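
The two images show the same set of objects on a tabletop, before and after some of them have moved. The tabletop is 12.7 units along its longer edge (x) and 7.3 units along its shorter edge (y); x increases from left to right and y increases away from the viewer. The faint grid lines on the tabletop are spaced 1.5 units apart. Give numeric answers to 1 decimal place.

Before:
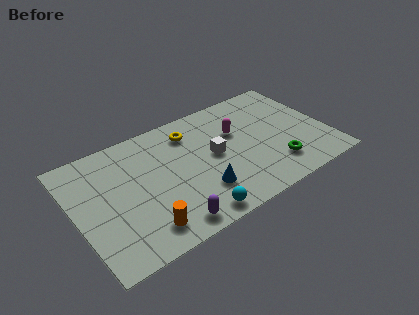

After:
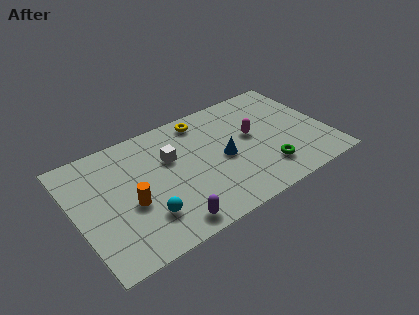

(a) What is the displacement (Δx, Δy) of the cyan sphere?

(-2.2, 1.1)

The cyan sphere started near (5.4, 0.8) and ended near (3.2, 1.9).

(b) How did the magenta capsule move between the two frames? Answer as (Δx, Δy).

(0.7, -0.6)

From the two frames, the magenta capsule sits at roughly (8.3, 4.7) before and (9.0, 4.1) after.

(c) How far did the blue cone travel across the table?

2.0

The blue cone moved from about (6.0, 2.0) to (7.4, 3.4), a distance of √(1.4² + 1.4²) ≈ 2.0.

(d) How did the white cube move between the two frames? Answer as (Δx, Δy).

(-2.1, 0.9)

From the two frames, the white cube sits at roughly (7.0, 3.8) before and (4.9, 4.7) after.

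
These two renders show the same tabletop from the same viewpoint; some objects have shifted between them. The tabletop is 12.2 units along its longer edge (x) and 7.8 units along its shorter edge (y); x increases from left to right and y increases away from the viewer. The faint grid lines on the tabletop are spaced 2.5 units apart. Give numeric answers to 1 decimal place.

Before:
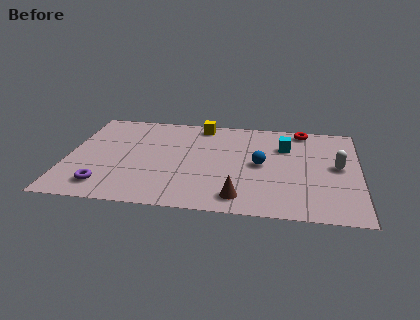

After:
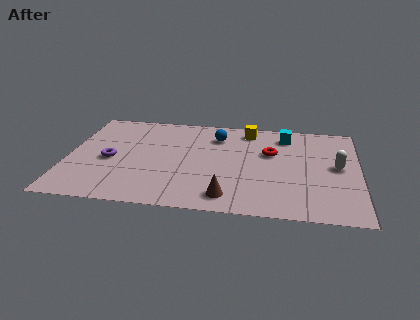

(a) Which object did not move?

the white capsule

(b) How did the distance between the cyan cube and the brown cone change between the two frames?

+1.0

Before: roughly 4.7 units apart; after: 5.7. That's 1.0 units further apart.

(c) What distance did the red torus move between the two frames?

2.5

From (9.8, 7.0) to (8.5, 4.9), the red torus covered √(1.3² + 2.1²) ≈ 2.5 units.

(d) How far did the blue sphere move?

2.8

From (8.1, 3.9) to (6.2, 6.0), the blue sphere covered √(1.9² + 2.1²) ≈ 2.8 units.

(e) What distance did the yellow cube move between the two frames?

2.0

The yellow cube moved from about (5.5, 6.9) to (7.5, 6.7), a distance of √(2.0² + 0.2²) ≈ 2.0.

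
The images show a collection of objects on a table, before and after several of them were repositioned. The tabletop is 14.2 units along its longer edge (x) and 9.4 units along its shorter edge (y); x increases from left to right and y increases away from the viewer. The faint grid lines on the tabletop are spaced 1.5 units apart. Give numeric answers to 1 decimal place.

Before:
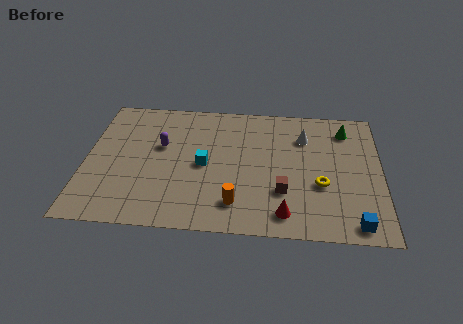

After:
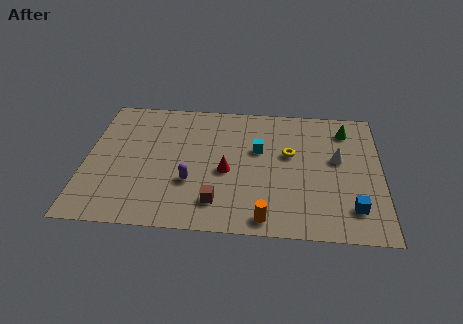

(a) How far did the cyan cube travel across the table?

2.9

From (5.7, 4.5) to (8.3, 5.8), the cyan cube covered √(2.6² + 1.3²) ≈ 2.9 units.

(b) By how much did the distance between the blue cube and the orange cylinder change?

-1.5

The distance was about 5.7 in the first image and 4.2 in the second, so they moved 1.5 units closer together.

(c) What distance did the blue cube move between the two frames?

1.0

The blue cube was near (12.9, 1.0) before and (12.8, 2.0) after, so it travelled √(0.1² + 1.0²) ≈ 1.0 units.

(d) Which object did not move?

the green cone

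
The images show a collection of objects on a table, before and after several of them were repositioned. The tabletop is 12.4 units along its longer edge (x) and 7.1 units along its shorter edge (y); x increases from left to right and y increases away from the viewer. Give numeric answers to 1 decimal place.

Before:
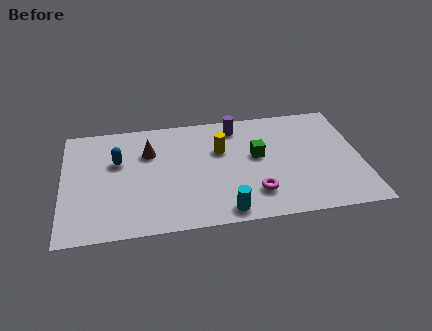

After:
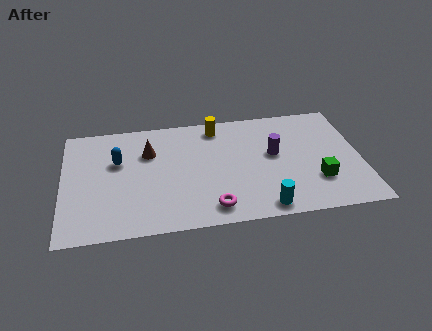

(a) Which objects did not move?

the brown cone and the blue capsule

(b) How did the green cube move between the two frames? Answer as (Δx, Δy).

(2.4, -1.9)

From the two frames, the green cube sits at roughly (8.1, 4.0) before and (10.5, 2.1) after.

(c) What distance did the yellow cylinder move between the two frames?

1.5

From (6.6, 4.6) to (6.5, 6.1), the yellow cylinder covered √(0.1² + 1.5²) ≈ 1.5 units.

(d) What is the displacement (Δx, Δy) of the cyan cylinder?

(1.6, 0.0)

The cyan cylinder was at about (6.6, 0.8) and moved to about (8.2, 0.8).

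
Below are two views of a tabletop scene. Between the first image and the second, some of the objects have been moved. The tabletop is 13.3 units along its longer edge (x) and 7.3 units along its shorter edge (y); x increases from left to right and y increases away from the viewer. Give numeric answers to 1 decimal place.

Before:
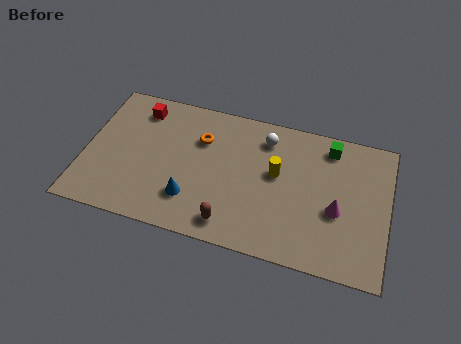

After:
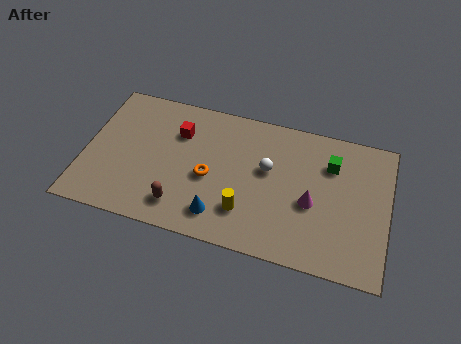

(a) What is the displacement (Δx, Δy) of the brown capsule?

(-2.2, 0.3)

The brown capsule started near (6.6, 1.1) and ended near (4.4, 1.4).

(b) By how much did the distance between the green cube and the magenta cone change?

-0.9

The distance was about 3.2 in the first image and 2.3 in the second, so they moved 0.9 units closer together.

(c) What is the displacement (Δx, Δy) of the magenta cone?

(-1.1, 0.1)

The magenta cone was at about (11.1, 3.0) and moved to about (10.0, 3.1).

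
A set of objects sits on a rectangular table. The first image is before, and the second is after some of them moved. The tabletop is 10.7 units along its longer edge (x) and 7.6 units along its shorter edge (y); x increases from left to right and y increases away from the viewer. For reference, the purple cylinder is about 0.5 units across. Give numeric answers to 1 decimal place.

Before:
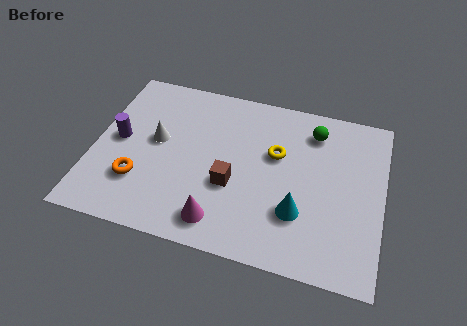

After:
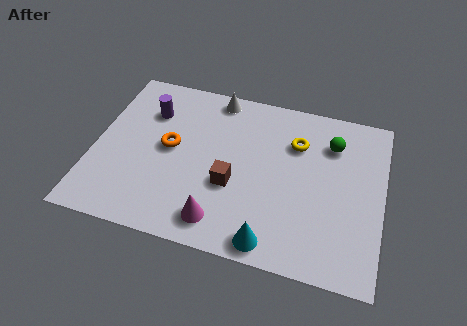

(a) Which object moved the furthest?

the white cone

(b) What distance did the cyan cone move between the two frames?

1.7

The cyan cone moved from about (7.7, 2.3) to (6.8, 0.8), a distance of √(0.9² + 1.5²) ≈ 1.7.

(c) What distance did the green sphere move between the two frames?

0.8

The green sphere moved from about (8.0, 6.1) to (8.7, 5.7), a distance of √(0.7² + 0.4²) ≈ 0.8.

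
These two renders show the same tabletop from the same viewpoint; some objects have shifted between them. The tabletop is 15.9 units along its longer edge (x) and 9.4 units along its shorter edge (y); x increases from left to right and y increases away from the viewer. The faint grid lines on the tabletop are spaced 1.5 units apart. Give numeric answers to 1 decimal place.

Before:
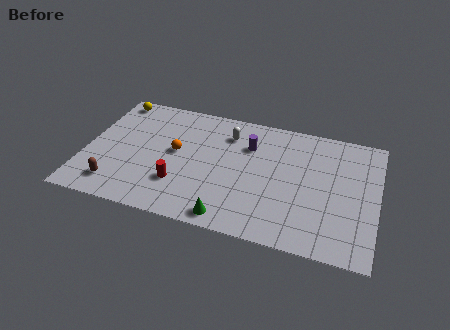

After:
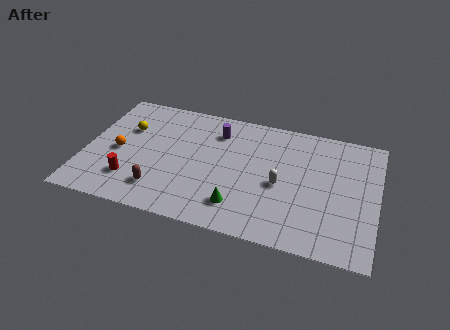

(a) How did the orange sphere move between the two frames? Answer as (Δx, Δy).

(-3.1, -0.8)

The orange sphere started near (4.9, 5.1) and ended near (1.8, 4.3).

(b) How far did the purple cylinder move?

1.9

The purple cylinder was near (8.8, 6.7) before and (7.0, 7.3) after, so it travelled √(1.8² + 0.6²) ≈ 1.9 units.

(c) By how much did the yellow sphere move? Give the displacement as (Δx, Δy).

(1.0, -2.2)

The yellow sphere was at about (1.1, 8.4) and moved to about (2.1, 6.2).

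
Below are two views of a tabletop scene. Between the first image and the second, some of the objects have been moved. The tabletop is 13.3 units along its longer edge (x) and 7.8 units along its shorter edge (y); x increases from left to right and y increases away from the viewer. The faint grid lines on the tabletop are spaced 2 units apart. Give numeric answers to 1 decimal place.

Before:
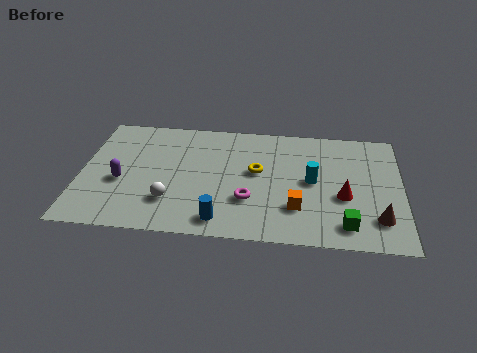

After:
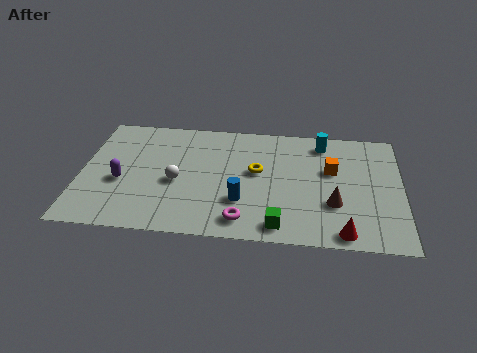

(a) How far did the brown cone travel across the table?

2.0

The brown cone moved from about (12.3, 1.8) to (10.5, 2.6), a distance of √(1.8² + 0.8²) ≈ 2.0.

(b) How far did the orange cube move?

3.0

From (9.0, 2.2) to (10.4, 4.8), the orange cube covered √(1.4² + 2.6²) ≈ 3.0 units.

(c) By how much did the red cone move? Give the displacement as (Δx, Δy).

(0.0, -2.3)

The red cone started near (10.9, 3.1) and ended near (10.9, 0.8).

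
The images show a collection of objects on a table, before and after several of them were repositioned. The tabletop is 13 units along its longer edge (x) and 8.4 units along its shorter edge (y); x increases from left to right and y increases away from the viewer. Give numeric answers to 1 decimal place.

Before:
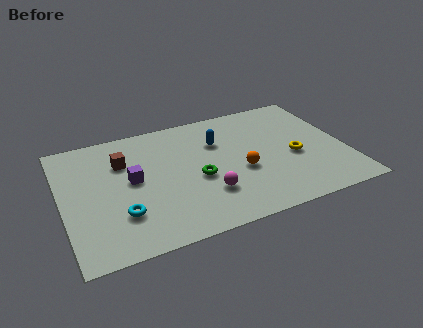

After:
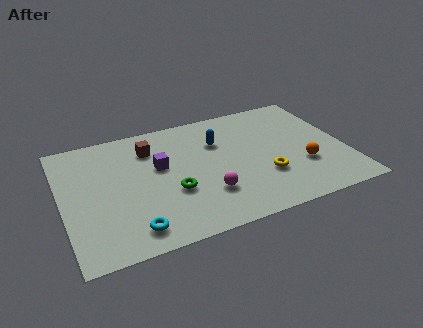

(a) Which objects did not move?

the magenta sphere and the blue capsule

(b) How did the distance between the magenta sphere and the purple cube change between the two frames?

-0.6

Before: roughly 3.8 units apart; after: 3.2. That's 0.6 units closer together.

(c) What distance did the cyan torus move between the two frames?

1.2

From (2.5, 2.4) to (2.9, 1.3), the cyan torus covered √(0.4² + 1.1²) ≈ 1.2 units.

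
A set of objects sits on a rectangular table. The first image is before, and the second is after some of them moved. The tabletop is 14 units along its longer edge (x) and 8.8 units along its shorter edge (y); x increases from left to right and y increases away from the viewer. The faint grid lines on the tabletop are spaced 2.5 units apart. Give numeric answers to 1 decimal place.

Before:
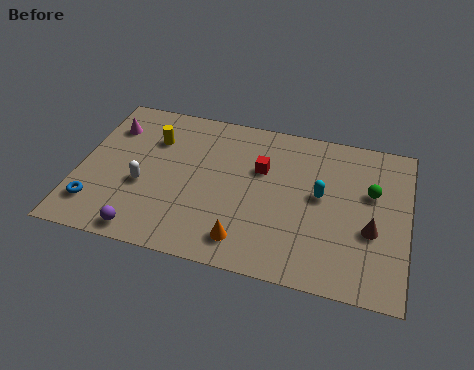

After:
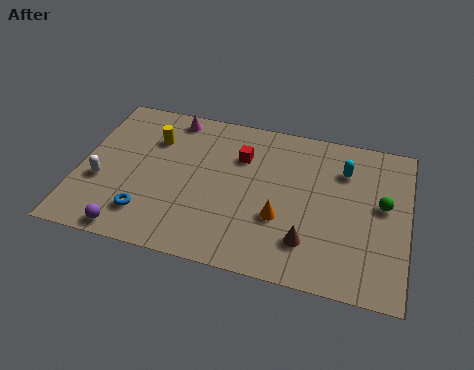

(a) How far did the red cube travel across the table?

1.0

The red cube moved from about (7.7, 5.7) to (6.8, 6.2), a distance of √(0.9² + 0.5²) ≈ 1.0.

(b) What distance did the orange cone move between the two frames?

2.1

The orange cone moved from about (7.3, 1.5) to (8.7, 3.1), a distance of √(1.4² + 1.6²) ≈ 2.1.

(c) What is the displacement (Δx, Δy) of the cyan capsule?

(0.9, 1.7)

From the two frames, the cyan capsule sits at roughly (10.3, 4.8) before and (11.2, 6.5) after.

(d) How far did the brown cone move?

2.9

From (12.5, 3.4) to (9.9, 2.1), the brown cone covered √(2.6² + 1.3²) ≈ 2.9 units.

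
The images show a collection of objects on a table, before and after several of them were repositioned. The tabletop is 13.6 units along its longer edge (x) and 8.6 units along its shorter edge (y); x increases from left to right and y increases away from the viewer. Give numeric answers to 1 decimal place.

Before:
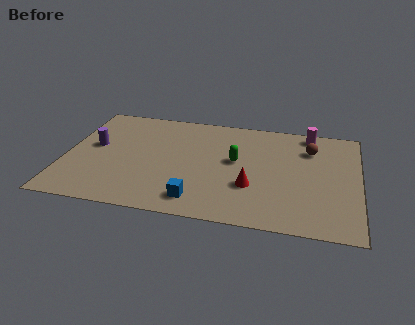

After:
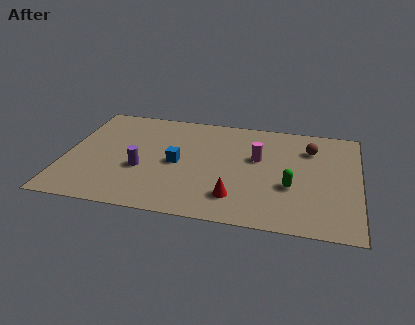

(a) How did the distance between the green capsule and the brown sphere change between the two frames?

-0.5

They were about 3.8 units apart before and 3.3 after — 0.5 units closer together.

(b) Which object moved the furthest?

the magenta cylinder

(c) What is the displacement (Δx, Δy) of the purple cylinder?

(2.3, -1.5)

From the two frames, the purple cylinder sits at roughly (1.3, 4.8) before and (3.6, 3.3) after.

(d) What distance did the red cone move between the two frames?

1.2

From (8.7, 2.9) to (8.0, 1.9), the red cone covered √(0.7² + 1.0²) ≈ 1.2 units.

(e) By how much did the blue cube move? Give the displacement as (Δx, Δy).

(-1.1, 2.7)

The blue cube started near (6.3, 1.4) and ended near (5.2, 4.1).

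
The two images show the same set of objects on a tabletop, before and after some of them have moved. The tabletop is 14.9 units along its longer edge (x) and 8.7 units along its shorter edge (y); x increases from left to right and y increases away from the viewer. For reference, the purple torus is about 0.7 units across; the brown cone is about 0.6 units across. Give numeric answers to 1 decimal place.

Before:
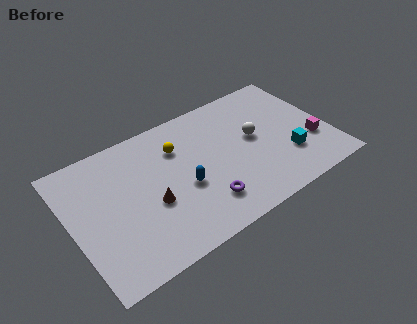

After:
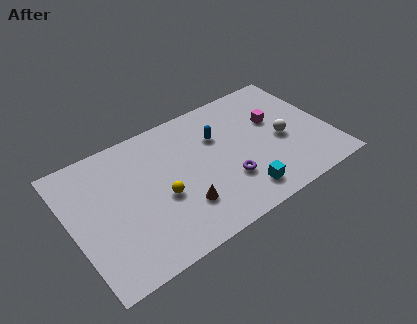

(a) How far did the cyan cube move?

3.2

The cyan cube was near (12.3, 2.6) before and (9.3, 1.5) after, so it travelled √(3.0² + 1.1²) ≈ 3.2 units.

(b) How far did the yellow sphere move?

3.0

The yellow sphere moved from about (6.4, 6.3) to (5.0, 3.6), a distance of √(1.4² + 2.7²) ≈ 3.0.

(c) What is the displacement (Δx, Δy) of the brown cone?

(1.6, -1.1)

The brown cone started near (4.4, 3.5) and ended near (6.0, 2.4).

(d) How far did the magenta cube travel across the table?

3.1

The magenta cube moved from about (13.8, 2.9) to (12.0, 5.4), a distance of √(1.8² + 2.5²) ≈ 3.1.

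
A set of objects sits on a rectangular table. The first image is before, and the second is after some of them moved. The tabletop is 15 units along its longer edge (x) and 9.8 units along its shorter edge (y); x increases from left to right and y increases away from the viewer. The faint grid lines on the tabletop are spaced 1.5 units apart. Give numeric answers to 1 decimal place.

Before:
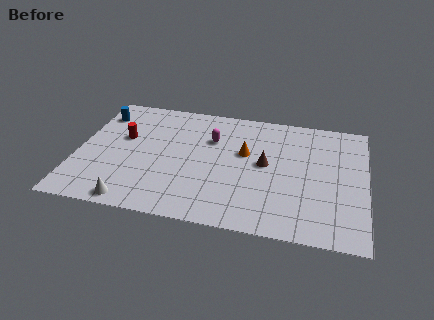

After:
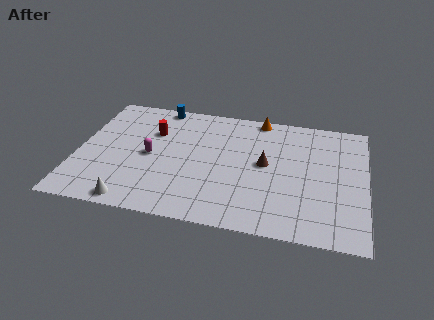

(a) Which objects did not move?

the white cone and the brown cone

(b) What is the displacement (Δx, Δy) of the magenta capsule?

(-3.1, -2.0)

The magenta capsule was at about (6.9, 6.7) and moved to about (3.8, 4.7).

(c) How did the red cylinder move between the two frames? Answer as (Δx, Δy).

(1.5, 0.8)

The red cylinder started near (2.3, 5.9) and ended near (3.8, 6.7).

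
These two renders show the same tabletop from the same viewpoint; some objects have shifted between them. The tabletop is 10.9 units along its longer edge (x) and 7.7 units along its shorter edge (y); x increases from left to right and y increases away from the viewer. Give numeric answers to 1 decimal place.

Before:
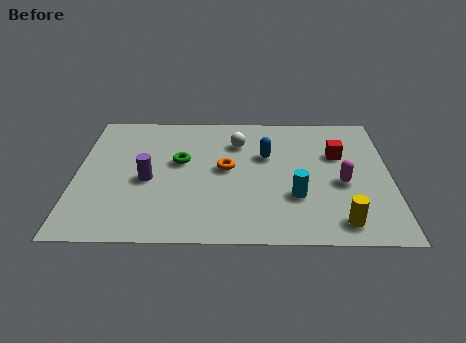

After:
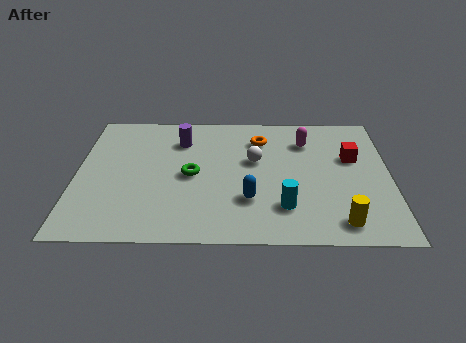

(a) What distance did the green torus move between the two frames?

0.9

From (3.6, 4.5) to (4.0, 3.7), the green torus covered √(0.4² + 0.8²) ≈ 0.9 units.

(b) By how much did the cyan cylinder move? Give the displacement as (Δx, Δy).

(-0.4, -0.6)

From the two frames, the cyan cylinder sits at roughly (7.6, 2.5) before and (7.2, 1.9) after.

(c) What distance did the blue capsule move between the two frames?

2.7

The blue capsule moved from about (6.6, 4.9) to (6.0, 2.3), a distance of √(0.6² + 2.6²) ≈ 2.7.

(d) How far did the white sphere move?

1.3

The white sphere moved from about (5.6, 5.7) to (6.2, 4.6), a distance of √(0.6² + 1.1²) ≈ 1.3.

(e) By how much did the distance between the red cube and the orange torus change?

-0.6

They were about 4.0 units apart before and 3.4 after — 0.6 units closer together.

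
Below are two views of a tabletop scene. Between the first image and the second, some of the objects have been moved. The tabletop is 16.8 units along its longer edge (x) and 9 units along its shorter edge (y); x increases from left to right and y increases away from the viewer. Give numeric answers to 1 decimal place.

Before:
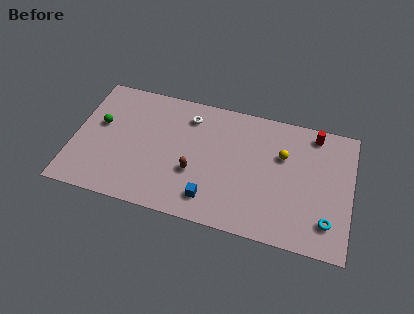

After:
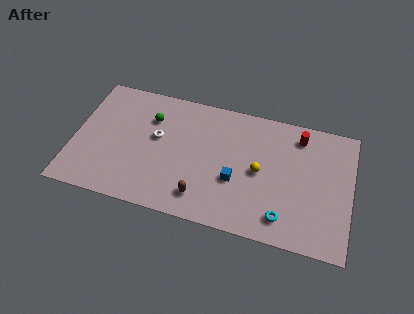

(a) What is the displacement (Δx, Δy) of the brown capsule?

(0.6, -1.6)

From the two frames, the brown capsule sits at roughly (7.4, 3.3) before and (8.0, 1.7) after.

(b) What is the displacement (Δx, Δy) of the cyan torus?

(-2.6, -0.4)

From the two frames, the cyan torus sits at roughly (15.5, 2.0) before and (12.9, 1.6) after.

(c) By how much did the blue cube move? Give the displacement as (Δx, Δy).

(1.4, 1.7)

From the two frames, the blue cube sits at roughly (8.5, 1.7) before and (9.9, 3.4) after.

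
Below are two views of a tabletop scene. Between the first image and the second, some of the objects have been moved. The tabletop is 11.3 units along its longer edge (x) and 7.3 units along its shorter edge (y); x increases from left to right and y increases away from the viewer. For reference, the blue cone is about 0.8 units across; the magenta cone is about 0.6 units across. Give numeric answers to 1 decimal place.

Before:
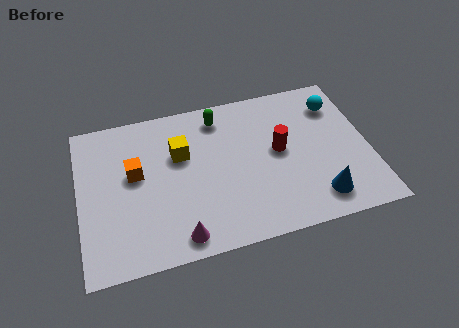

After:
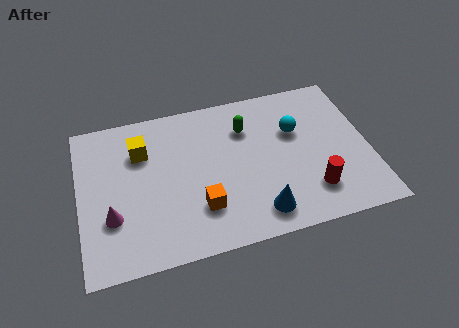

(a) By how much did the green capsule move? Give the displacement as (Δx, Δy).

(1.0, -0.8)

From the two frames, the green capsule sits at roughly (5.6, 6.1) before and (6.6, 5.3) after.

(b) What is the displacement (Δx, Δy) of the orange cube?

(2.4, -2.2)

The orange cube started near (2.2, 4.2) and ended near (4.6, 2.0).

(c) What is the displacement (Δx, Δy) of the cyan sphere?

(-1.7, -0.9)

From the two frames, the cyan sphere sits at roughly (10.2, 5.6) before and (8.5, 4.7) after.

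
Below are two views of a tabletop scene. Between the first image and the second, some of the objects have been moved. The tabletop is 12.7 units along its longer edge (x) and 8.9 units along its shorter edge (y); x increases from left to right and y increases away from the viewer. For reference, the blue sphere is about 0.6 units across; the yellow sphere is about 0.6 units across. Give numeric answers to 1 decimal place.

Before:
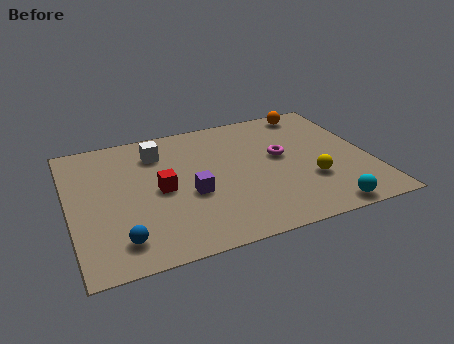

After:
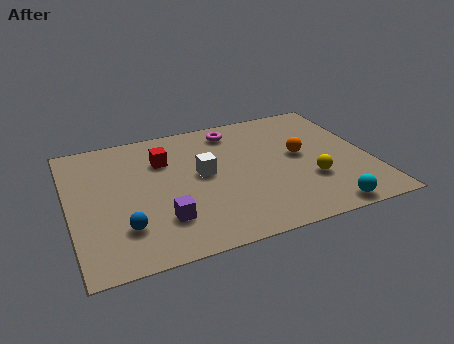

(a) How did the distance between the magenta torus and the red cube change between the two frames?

-1.9

The distance was about 5.2 in the first image and 3.3 in the second, so they moved 1.9 units closer together.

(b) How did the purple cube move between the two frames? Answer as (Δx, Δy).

(-1.3, -1.3)

The purple cube was at about (5.0, 3.6) and moved to about (3.7, 2.3).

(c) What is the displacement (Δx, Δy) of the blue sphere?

(0.2, 0.7)

The blue sphere was at about (1.9, 1.6) and moved to about (2.1, 2.3).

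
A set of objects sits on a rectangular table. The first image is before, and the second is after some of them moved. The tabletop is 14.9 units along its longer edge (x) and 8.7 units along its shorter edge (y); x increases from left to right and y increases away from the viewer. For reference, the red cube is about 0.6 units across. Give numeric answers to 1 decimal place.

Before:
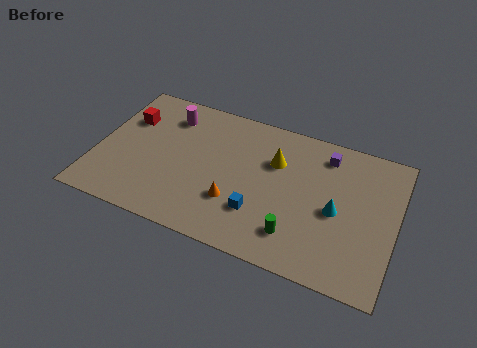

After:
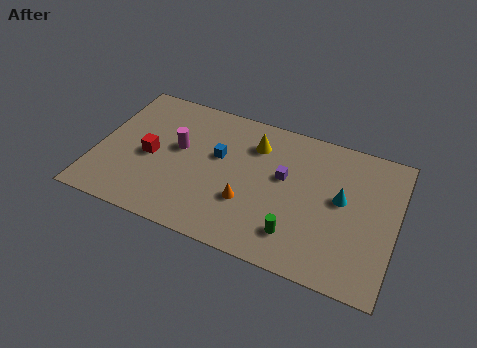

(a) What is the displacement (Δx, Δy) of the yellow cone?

(-1.1, 0.7)

From the two frames, the yellow cone sits at roughly (8.8, 5.9) before and (7.7, 6.6) after.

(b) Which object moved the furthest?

the blue cube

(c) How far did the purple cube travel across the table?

2.8

The purple cube moved from about (11.2, 7.2) to (9.3, 5.1), a distance of √(1.9² + 2.1²) ≈ 2.8.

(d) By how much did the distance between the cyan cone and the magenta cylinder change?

-1.0

The distance was about 9.2 in the first image and 8.2 in the second, so they moved 1.0 units closer together.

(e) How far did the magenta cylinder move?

2.0

The magenta cylinder moved from about (3.3, 6.9) to (4.0, 5.0), a distance of √(0.7² + 1.9²) ≈ 2.0.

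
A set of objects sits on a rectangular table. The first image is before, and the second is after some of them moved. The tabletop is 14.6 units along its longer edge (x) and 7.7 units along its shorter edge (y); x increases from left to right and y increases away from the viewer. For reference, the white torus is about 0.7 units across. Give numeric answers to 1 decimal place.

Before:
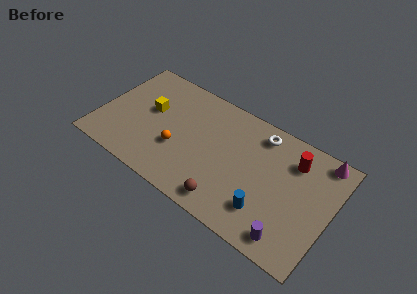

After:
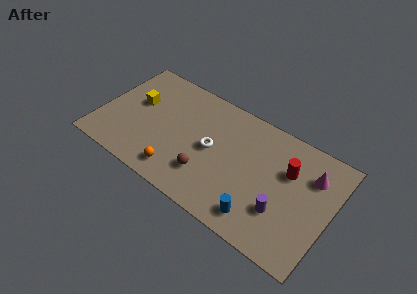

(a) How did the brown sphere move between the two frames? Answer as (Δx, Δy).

(-1.5, 1.0)

The brown sphere started near (8.6, 1.1) and ended near (7.1, 2.1).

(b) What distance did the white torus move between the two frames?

3.7

From (9.8, 6.5) to (7.1, 3.9), the white torus covered √(2.7² + 2.6²) ≈ 3.7 units.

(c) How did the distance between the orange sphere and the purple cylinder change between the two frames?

-1.1

Before: roughly 7.6 units apart; after: 6.5. That's 1.1 units closer together.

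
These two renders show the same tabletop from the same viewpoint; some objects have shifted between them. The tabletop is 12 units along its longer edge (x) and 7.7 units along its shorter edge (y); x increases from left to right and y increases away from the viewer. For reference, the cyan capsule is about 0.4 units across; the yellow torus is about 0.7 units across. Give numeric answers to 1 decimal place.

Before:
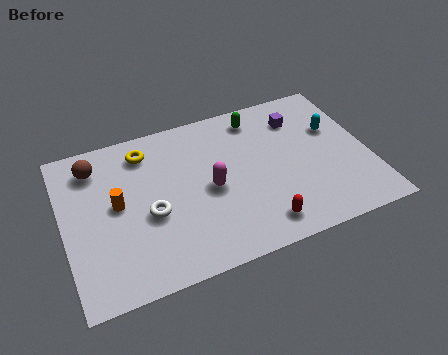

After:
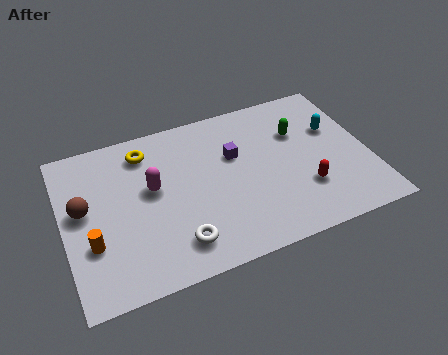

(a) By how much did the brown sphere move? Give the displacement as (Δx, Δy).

(-0.6, -1.9)

The brown sphere started near (1.4, 6.2) and ended near (0.8, 4.3).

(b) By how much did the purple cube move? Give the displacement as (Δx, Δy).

(-2.7, -1.0)

The purple cube started near (9.5, 5.9) and ended near (6.8, 4.9).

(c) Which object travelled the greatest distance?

the purple cube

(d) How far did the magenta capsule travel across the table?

2.3

The magenta capsule moved from about (5.7, 3.6) to (3.5, 4.4), a distance of √(2.2² + 0.8²) ≈ 2.3.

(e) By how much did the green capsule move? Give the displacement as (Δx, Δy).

(1.5, -1.3)

From the two frames, the green capsule sits at roughly (7.9, 6.5) before and (9.4, 5.2) after.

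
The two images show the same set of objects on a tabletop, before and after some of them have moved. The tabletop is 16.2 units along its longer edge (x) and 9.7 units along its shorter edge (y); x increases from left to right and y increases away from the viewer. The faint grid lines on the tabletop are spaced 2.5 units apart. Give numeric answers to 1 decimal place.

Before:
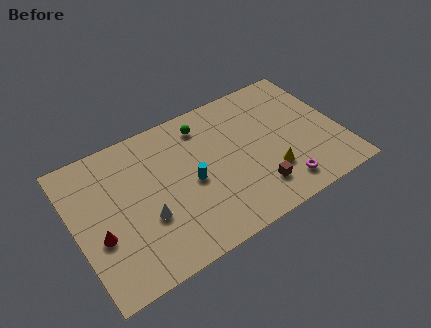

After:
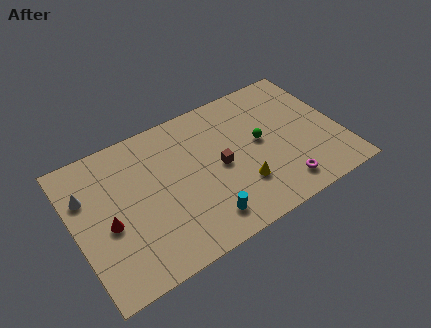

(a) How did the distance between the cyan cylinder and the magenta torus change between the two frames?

-1.1

Before: roughly 5.9 units apart; after: 4.8. That's 1.1 units closer together.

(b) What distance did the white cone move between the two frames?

4.5

From (4.1, 3.5) to (0.9, 6.7), the white cone covered √(3.2² + 3.2²) ≈ 4.5 units.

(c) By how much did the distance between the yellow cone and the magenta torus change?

+1.3

The distance was about 1.3 in the first image and 2.6 in the second, so they moved 1.3 units further apart.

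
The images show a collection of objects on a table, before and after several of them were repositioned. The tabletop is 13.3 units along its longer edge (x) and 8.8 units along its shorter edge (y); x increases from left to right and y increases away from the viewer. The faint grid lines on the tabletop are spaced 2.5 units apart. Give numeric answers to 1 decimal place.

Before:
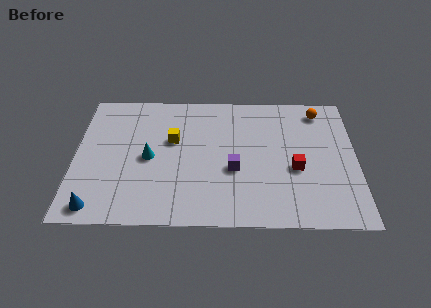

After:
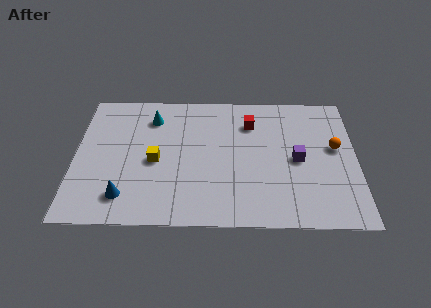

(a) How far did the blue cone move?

1.5

The blue cone was near (1.1, 1.0) before and (2.4, 1.7) after, so it travelled √(1.3² + 0.7²) ≈ 1.5 units.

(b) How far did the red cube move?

3.7

The red cube moved from about (10.4, 3.6) to (8.3, 6.6), a distance of √(2.1² + 3.0²) ≈ 3.7.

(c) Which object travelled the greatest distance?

the red cube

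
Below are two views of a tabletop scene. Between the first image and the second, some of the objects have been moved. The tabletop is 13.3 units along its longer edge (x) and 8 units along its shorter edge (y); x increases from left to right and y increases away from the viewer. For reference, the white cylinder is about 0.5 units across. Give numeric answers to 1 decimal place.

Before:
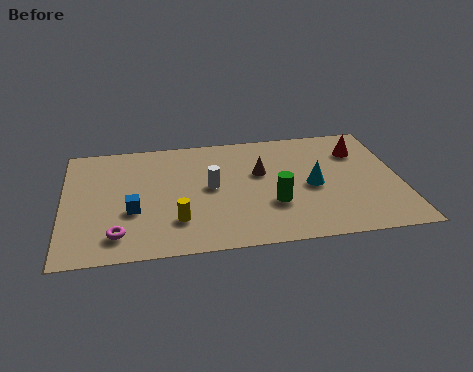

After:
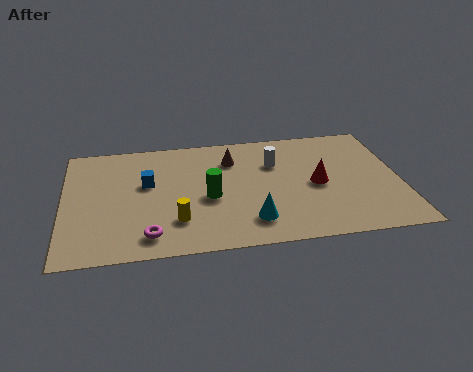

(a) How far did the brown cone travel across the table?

1.6

From (7.8, 4.9) to (6.7, 6.0), the brown cone covered √(1.1² + 1.1²) ≈ 1.6 units.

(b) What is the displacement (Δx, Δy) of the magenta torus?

(1.2, -0.2)

From the two frames, the magenta torus sits at roughly (2.1, 1.5) before and (3.3, 1.3) after.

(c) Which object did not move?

the yellow cylinder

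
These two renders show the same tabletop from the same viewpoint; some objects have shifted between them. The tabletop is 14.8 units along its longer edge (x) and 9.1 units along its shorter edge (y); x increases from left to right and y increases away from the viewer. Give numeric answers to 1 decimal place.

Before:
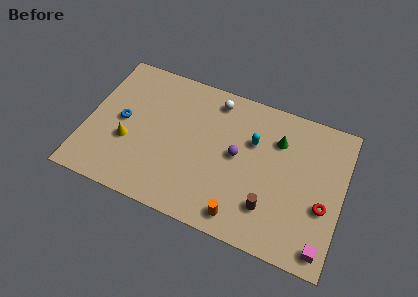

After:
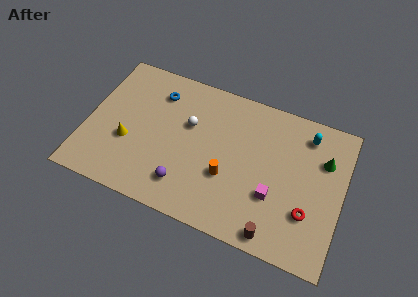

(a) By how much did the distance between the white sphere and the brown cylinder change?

+0.7

The distance was about 6.6 in the first image and 7.3 in the second, so they moved 0.7 units further apart.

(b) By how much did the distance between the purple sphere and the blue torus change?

-1.1

Before: roughly 6.7 units apart; after: 5.6. That's 1.1 units closer together.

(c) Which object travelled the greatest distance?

the purple sphere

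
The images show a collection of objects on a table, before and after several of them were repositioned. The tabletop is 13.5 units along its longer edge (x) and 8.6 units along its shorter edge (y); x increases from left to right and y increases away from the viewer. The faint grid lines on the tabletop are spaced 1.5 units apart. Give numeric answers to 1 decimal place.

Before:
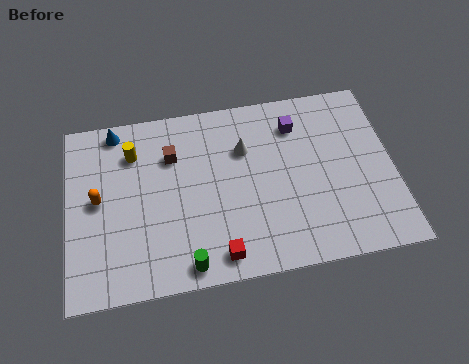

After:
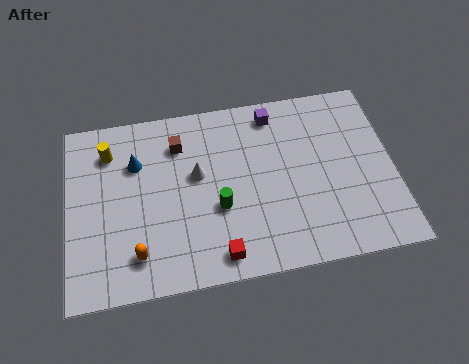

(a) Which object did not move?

the red cube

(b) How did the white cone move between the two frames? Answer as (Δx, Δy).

(-2.0, -0.9)

The white cone started near (7.4, 5.9) and ended near (5.4, 5.0).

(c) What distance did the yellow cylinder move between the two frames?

1.0

The yellow cylinder moved from about (2.8, 6.5) to (1.8, 6.7), a distance of √(1.0² + 0.2²) ≈ 1.0.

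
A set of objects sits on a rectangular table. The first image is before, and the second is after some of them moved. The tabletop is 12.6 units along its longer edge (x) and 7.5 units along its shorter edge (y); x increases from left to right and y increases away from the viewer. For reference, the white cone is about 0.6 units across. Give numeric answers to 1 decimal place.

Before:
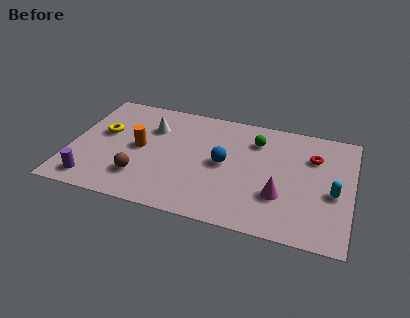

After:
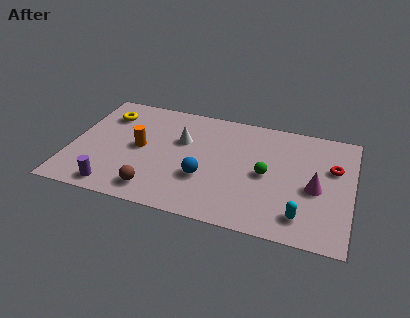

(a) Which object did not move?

the orange cylinder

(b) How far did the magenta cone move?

1.7

The magenta cone was near (9.5, 2.4) before and (11.0, 3.3) after, so it travelled √(1.5² + 0.9²) ≈ 1.7 units.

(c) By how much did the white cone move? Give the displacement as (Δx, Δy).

(1.4, -0.5)

From the two frames, the white cone sits at roughly (3.5, 5.3) before and (4.9, 4.8) after.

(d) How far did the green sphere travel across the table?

2.2

From (8.2, 5.7) to (8.8, 3.6), the green sphere covered √(0.6² + 2.1²) ≈ 2.2 units.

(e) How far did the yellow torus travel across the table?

1.3

The yellow torus moved from about (1.4, 4.4) to (1.4, 5.7), a distance of √(0.0² + 1.3²) ≈ 1.3.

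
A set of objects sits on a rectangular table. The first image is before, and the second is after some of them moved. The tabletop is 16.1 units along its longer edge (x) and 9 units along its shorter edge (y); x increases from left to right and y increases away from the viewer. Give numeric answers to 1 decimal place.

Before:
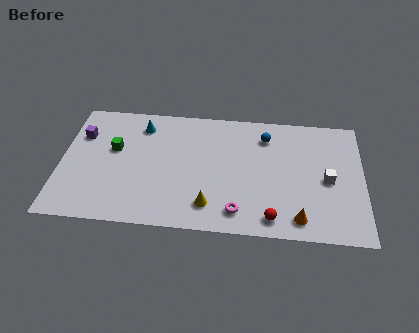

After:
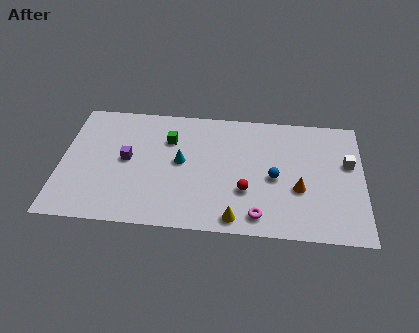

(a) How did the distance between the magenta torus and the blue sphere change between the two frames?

-2.9

They were about 5.8 units apart before and 2.9 after — 2.9 units closer together.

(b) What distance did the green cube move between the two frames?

3.1

From (2.8, 5.4) to (5.7, 6.4), the green cube covered √(2.9² + 1.0²) ≈ 3.1 units.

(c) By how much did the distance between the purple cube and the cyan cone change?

-0.5

They were about 3.4 units apart before and 2.9 after — 0.5 units closer together.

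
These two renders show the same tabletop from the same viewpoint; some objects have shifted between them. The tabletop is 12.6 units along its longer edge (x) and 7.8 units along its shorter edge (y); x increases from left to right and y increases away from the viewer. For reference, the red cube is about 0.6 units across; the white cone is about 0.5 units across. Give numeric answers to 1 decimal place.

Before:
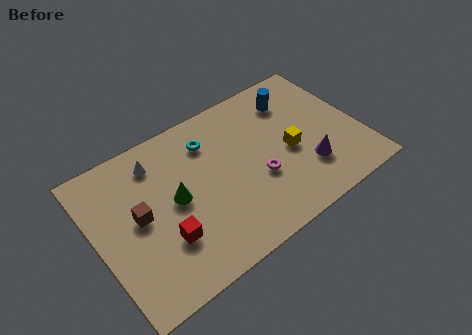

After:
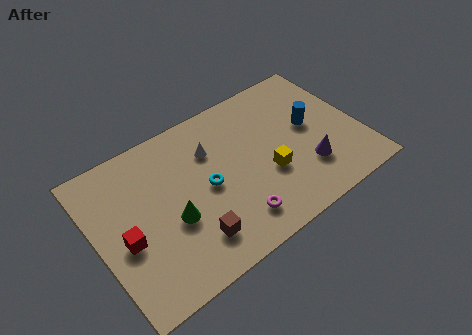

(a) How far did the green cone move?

0.9

From (3.7, 4.0) to (3.4, 3.1), the green cone covered √(0.3² + 0.9²) ≈ 0.9 units.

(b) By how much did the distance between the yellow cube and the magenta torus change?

+0.6

The distance was about 1.8 in the first image and 2.4 in the second, so they moved 0.6 units further apart.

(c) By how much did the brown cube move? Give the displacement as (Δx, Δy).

(2.1, -2.4)

The brown cube started near (2.0, 4.1) and ended near (4.1, 1.7).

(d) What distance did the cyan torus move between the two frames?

2.3

The cyan torus was near (5.7, 6.0) before and (5.2, 3.8) after, so it travelled √(0.5² + 2.2²) ≈ 2.3 units.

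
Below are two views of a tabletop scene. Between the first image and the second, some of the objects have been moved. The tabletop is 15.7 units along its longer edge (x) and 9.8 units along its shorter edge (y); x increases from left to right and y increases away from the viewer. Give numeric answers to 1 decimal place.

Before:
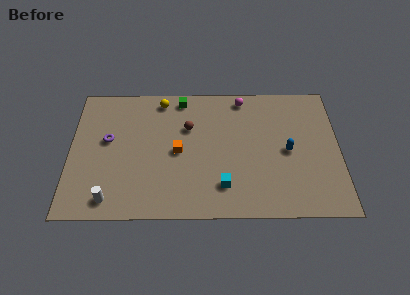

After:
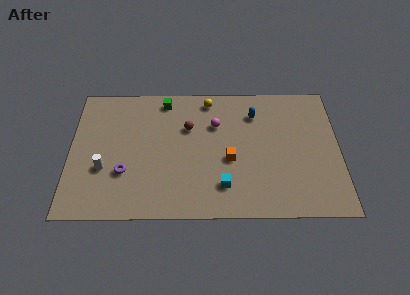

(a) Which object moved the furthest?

the blue capsule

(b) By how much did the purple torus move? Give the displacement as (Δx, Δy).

(1.0, -2.4)

The purple torus was at about (2.2, 5.6) and moved to about (3.2, 3.2).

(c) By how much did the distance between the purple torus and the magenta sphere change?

-2.1

They were about 8.5 units apart before and 6.4 after — 2.1 units closer together.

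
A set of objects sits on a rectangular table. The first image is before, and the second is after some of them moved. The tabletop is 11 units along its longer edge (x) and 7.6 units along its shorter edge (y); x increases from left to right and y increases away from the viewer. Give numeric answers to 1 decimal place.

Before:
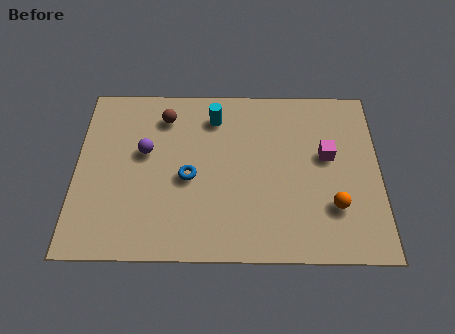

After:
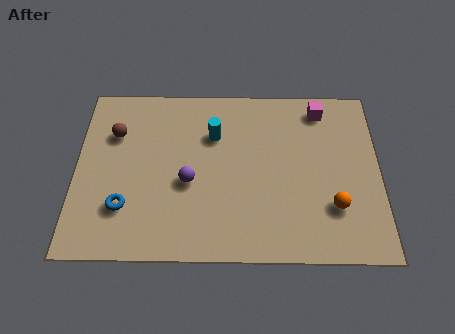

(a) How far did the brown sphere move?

2.0

The brown sphere moved from about (3.2, 6.1) to (1.4, 5.3), a distance of √(1.8² + 0.8²) ≈ 2.0.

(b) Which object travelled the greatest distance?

the blue torus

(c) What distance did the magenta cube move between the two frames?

2.1

The magenta cube was near (9.1, 4.4) before and (8.9, 6.5) after, so it travelled √(0.2² + 2.1²) ≈ 2.1 units.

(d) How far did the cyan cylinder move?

0.8

The cyan cylinder was near (5.0, 6.1) before and (5.0, 5.3) after, so it travelled √(0.0² + 0.8²) ≈ 0.8 units.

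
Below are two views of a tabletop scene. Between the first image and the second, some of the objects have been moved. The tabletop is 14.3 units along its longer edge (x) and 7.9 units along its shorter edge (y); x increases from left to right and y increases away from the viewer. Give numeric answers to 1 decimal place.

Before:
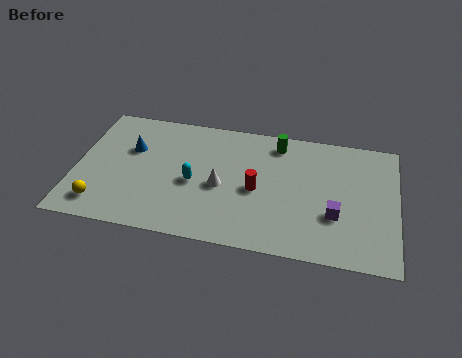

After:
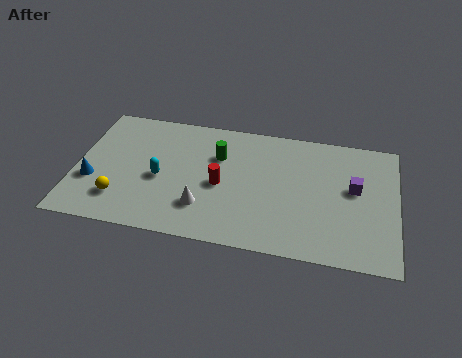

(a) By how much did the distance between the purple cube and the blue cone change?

+2.2

The distance was about 9.5 in the first image and 11.7 in the second, so they moved 2.2 units further apart.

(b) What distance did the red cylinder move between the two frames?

1.6

From (8.1, 3.6) to (6.5, 3.6), the red cylinder covered √(1.6² + 0.0²) ≈ 1.6 units.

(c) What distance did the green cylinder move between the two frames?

2.9

The green cylinder moved from about (8.9, 6.7) to (6.3, 5.4), a distance of √(2.6² + 1.3²) ≈ 2.9.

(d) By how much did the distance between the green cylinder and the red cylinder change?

-1.4

They were about 3.2 units apart before and 1.8 after — 1.4 units closer together.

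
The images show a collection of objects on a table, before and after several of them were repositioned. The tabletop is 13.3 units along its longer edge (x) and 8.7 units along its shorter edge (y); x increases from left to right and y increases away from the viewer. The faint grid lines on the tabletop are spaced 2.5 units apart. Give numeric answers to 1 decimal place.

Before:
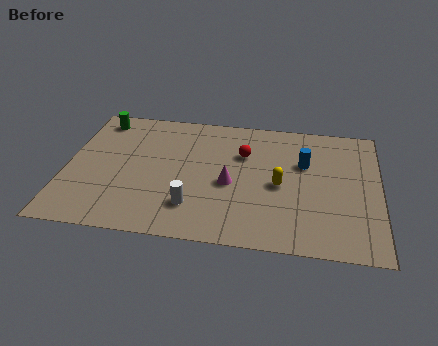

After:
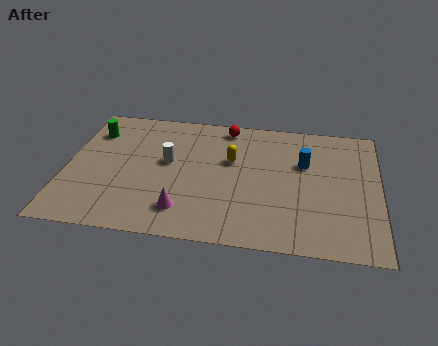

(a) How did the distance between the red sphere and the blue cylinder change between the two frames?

+1.4

Before: roughly 2.6 units apart; after: 4.0. That's 1.4 units further apart.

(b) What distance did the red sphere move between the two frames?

2.0

The red sphere moved from about (7.5, 5.9) to (6.7, 7.7), a distance of √(0.8² + 1.8²) ≈ 2.0.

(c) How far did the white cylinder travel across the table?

3.0

The white cylinder moved from about (5.5, 2.1) to (4.3, 4.9), a distance of √(1.2² + 2.8²) ≈ 3.0.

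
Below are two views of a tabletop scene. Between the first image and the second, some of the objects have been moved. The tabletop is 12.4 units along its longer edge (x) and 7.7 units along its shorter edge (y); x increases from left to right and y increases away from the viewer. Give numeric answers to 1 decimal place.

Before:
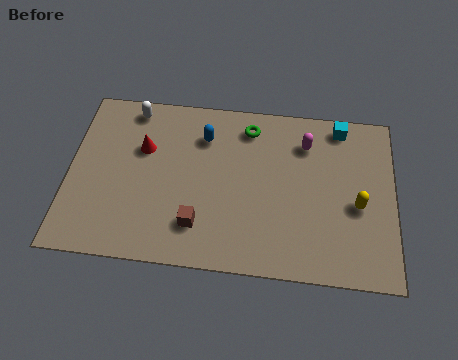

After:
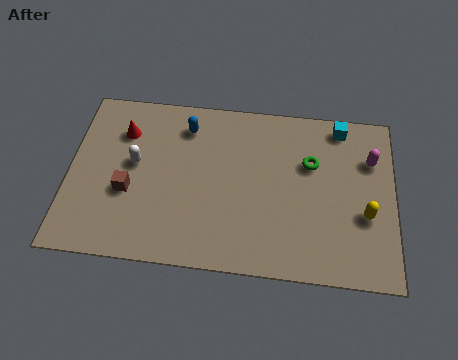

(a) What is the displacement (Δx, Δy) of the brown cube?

(-2.7, 1.2)

The brown cube started near (5.0, 1.8) and ended near (2.3, 3.0).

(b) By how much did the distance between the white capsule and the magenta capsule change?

+2.3

Before: roughly 6.8 units apart; after: 9.1. That's 2.3 units further apart.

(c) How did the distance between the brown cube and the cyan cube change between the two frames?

+1.6

They were about 7.3 units apart before and 8.9 after — 1.6 units further apart.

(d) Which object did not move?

the cyan cube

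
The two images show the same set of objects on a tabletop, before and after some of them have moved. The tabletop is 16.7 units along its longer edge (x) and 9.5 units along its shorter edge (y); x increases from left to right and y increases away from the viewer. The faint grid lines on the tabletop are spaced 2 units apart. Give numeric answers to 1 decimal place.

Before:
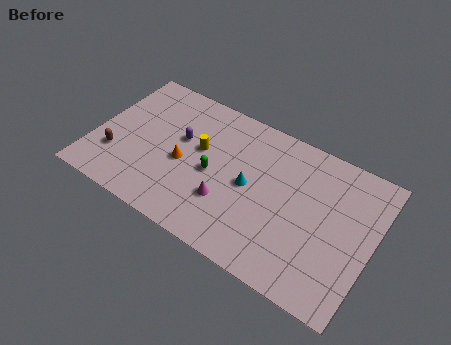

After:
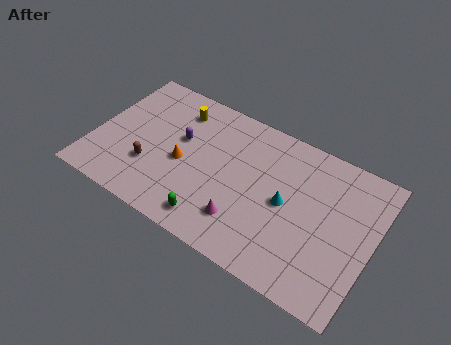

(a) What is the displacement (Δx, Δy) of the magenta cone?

(1.1, -0.7)

The magenta cone started near (8.3, 3.0) and ended near (9.4, 2.3).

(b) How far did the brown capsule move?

2.1

The brown capsule moved from about (1.5, 2.8) to (3.6, 3.0), a distance of √(2.1² + 0.2²) ≈ 2.1.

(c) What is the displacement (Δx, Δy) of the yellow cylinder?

(-1.7, 2.0)

The yellow cylinder started near (6.2, 5.6) and ended near (4.5, 7.6).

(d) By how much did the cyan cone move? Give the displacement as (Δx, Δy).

(2.2, 0.0)

From the two frames, the cyan cone sits at roughly (9.4, 4.7) before and (11.6, 4.7) after.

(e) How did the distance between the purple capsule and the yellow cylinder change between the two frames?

+0.8

They were about 1.2 units apart before and 2.0 after — 0.8 units further apart.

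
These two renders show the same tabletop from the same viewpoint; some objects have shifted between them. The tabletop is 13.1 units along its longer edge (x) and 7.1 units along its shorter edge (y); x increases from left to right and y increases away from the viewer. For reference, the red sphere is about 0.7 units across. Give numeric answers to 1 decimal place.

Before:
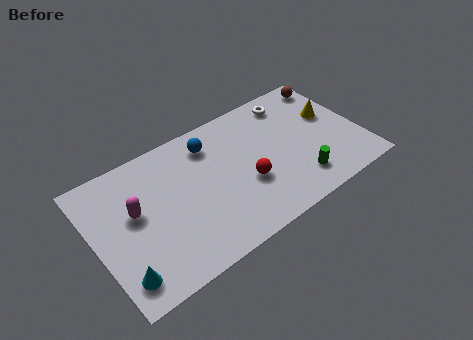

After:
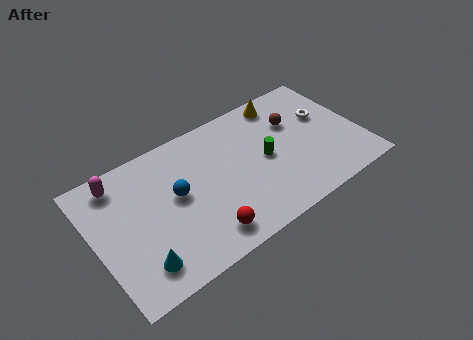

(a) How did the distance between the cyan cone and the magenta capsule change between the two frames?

+1.6

Before: roughly 3.0 units apart; after: 4.6. That's 1.6 units further apart.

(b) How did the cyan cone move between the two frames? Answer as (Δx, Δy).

(0.9, 0.1)

The cyan cone started near (0.9, 1.3) and ended near (1.8, 1.4).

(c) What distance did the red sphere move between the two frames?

2.8

From (7.3, 2.7) to (4.9, 1.2), the red sphere covered √(2.4² + 1.5²) ≈ 2.8 units.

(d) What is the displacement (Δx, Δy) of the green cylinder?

(-1.3, 2.0)

The green cylinder was at about (9.7, 1.5) and moved to about (8.4, 3.5).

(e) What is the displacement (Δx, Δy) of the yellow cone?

(-2.1, 1.9)

The yellow cone started near (11.9, 4.3) and ended near (9.8, 6.2).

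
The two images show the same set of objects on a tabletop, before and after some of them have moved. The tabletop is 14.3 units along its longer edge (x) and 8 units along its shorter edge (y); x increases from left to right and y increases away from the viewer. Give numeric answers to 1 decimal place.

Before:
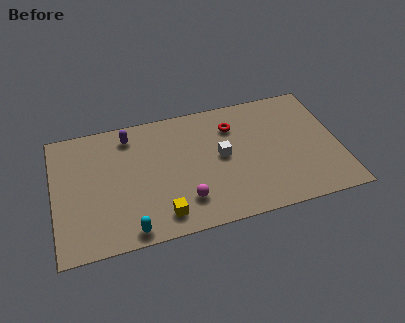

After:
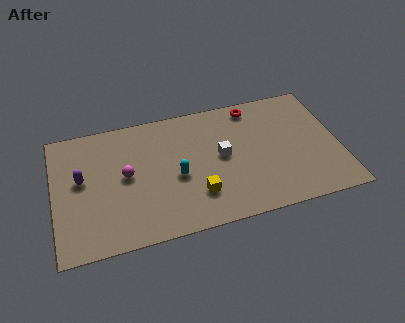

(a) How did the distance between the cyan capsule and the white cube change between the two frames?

-3.5

Before: roughly 5.9 units apart; after: 2.4. That's 3.5 units closer together.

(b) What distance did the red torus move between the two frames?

1.5

The red torus was near (9.1, 6.0) before and (10.2, 7.0) after, so it travelled √(1.1² + 1.0²) ≈ 1.5 units.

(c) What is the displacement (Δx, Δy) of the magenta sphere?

(-2.8, 2.3)

From the two frames, the magenta sphere sits at roughly (6.4, 1.9) before and (3.6, 4.2) after.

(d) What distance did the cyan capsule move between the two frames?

3.7

From (3.6, 0.8) to (6.1, 3.5), the cyan capsule covered √(2.5² + 2.7²) ≈ 3.7 units.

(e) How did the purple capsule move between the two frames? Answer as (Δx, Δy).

(-2.5, -2.2)

From the two frames, the purple capsule sits at roughly (3.9, 6.7) before and (1.4, 4.5) after.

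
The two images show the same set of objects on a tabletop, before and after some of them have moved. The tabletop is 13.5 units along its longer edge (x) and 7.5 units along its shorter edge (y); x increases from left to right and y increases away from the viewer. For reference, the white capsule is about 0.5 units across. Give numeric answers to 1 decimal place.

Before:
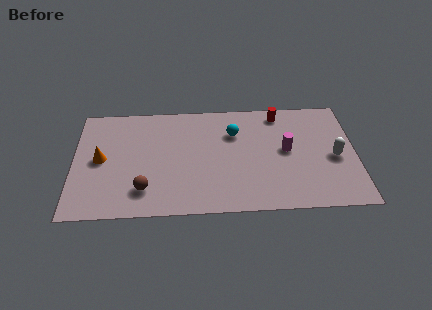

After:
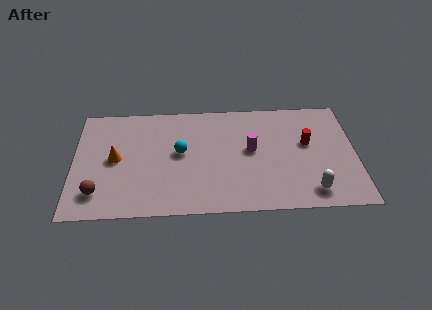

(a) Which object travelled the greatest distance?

the cyan sphere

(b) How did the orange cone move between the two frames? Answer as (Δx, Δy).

(0.7, 0.0)

The orange cone started near (1.3, 3.8) and ended near (2.0, 3.8).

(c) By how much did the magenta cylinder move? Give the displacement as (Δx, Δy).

(-1.7, 0.1)

The magenta cylinder started near (10.2, 4.0) and ended near (8.5, 4.1).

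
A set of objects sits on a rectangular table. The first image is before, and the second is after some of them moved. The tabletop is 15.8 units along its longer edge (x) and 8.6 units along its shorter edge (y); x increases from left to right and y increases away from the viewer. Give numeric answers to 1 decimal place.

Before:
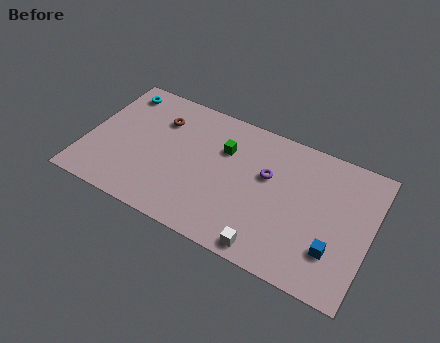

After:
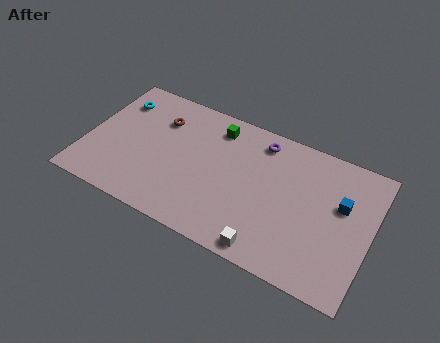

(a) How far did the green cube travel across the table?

1.3

The green cube moved from about (7.5, 5.9) to (6.9, 7.1), a distance of √(0.6² + 1.2²) ≈ 1.3.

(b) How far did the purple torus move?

2.1

From (10.0, 5.3) to (9.4, 7.3), the purple torus covered √(0.6² + 2.0²) ≈ 2.1 units.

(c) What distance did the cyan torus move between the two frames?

0.7

The cyan torus moved from about (1.3, 7.3) to (1.3, 6.6), a distance of √(0.0² + 0.7²) ≈ 0.7.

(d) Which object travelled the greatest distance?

the blue cube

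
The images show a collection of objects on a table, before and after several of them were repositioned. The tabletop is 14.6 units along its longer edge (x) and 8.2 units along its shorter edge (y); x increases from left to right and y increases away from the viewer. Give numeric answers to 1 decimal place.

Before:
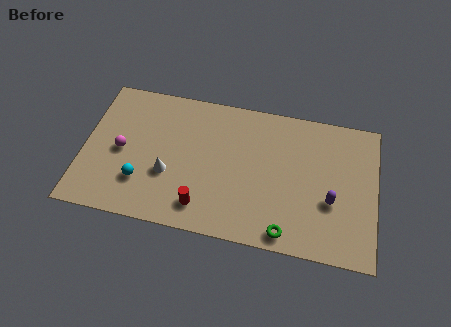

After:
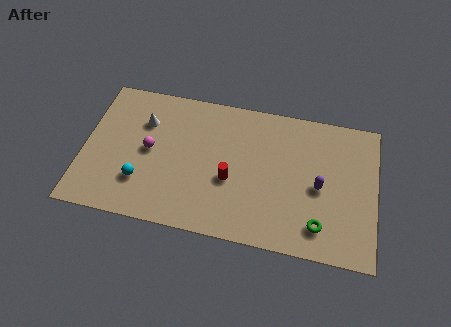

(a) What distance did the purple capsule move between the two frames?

0.9

The purple capsule was near (12.4, 3.1) before and (11.8, 3.8) after, so it travelled √(0.6² + 0.7²) ≈ 0.9 units.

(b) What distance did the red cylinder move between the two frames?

2.2

The red cylinder moved from about (6.1, 1.5) to (7.4, 3.3), a distance of √(1.3² + 1.8²) ≈ 2.2.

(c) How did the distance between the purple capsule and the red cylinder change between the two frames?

-2.1

The distance was about 6.5 in the first image and 4.4 in the second, so they moved 2.1 units closer together.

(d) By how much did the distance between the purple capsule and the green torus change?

-0.8

They were about 3.0 units apart before and 2.2 after — 0.8 units closer together.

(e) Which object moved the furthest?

the white cone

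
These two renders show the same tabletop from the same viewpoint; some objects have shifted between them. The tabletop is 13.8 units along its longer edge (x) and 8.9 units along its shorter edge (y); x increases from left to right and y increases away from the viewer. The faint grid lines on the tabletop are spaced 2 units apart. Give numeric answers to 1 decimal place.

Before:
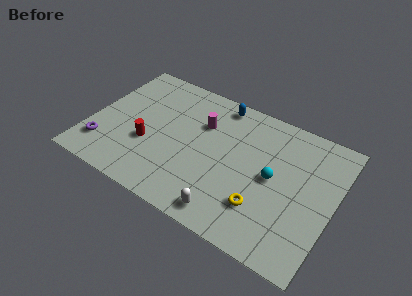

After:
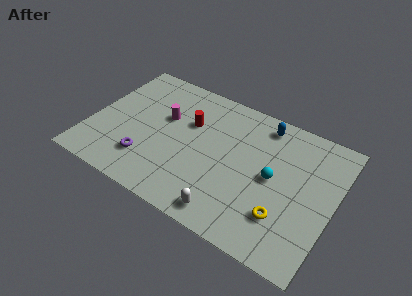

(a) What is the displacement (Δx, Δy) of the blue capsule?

(2.6, -0.2)

The blue capsule was at about (6.8, 7.9) and moved to about (9.4, 7.7).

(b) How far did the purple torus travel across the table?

2.5

From (1.0, 2.0) to (3.5, 2.2), the purple torus covered √(2.5² + 0.2²) ≈ 2.5 units.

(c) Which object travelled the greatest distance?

the red cylinder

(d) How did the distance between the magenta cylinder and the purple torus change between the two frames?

-3.2

Before: roughly 6.5 units apart; after: 3.3. That's 3.2 units closer together.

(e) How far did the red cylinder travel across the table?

3.2

The red cylinder was near (3.4, 3.3) before and (5.4, 5.8) after, so it travelled √(2.0² + 2.5²) ≈ 3.2 units.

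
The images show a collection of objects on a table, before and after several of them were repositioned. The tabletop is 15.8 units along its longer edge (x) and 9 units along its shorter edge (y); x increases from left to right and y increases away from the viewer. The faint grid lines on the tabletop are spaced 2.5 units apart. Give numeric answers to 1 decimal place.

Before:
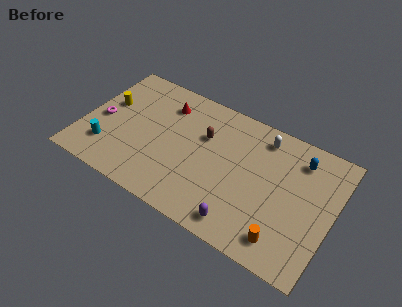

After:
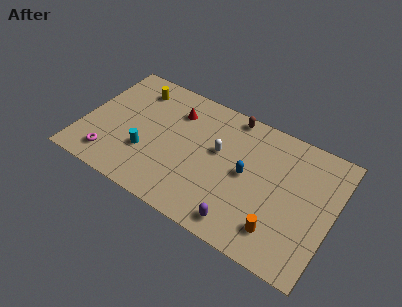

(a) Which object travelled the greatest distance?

the blue capsule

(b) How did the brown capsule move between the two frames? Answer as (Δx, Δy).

(1.4, 2.3)

The brown capsule was at about (7.5, 5.9) and moved to about (8.9, 8.2).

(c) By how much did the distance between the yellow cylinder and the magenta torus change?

+4.4

They were about 1.3 units apart before and 5.7 after — 4.4 units further apart.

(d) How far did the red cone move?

0.7

The red cone moved from about (4.8, 7.0) to (5.5, 6.8), a distance of √(0.7² + 0.2²) ≈ 0.7.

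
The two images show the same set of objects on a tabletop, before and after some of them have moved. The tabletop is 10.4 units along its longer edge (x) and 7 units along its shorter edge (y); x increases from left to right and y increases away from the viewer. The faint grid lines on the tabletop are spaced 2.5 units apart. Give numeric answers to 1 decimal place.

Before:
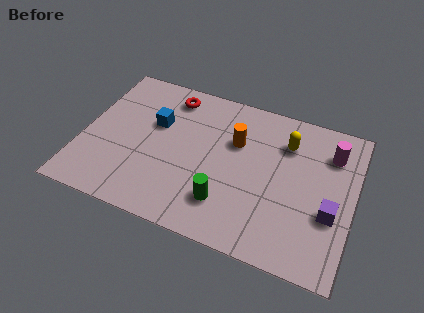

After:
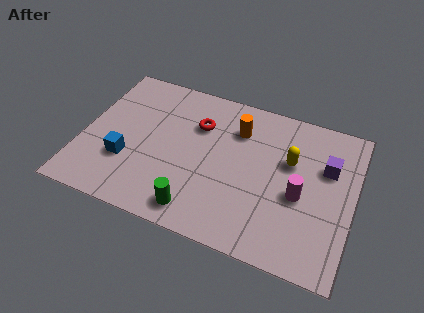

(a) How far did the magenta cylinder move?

2.5

From (9.4, 5.3) to (8.4, 3.0), the magenta cylinder covered √(1.0² + 2.3²) ≈ 2.5 units.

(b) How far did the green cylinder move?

1.2

The green cylinder was near (5.7, 1.7) before and (4.7, 1.0) after, so it travelled √(1.0² + 0.7²) ≈ 1.2 units.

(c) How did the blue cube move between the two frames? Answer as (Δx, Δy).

(-0.9, -2.1)

From the two frames, the blue cube sits at roughly (2.7, 4.4) before and (1.8, 2.3) after.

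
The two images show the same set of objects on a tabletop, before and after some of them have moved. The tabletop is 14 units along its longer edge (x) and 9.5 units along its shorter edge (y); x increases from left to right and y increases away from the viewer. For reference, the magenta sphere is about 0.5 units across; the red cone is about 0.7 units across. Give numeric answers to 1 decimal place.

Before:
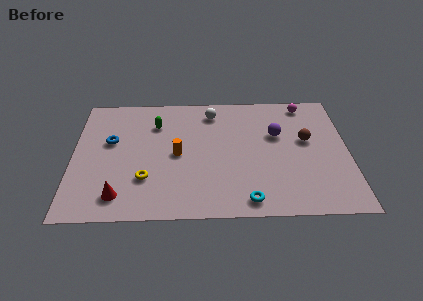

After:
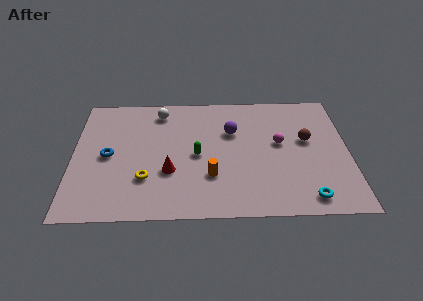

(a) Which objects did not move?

the yellow torus and the brown sphere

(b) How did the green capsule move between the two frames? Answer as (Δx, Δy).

(2.1, -2.5)

From the two frames, the green capsule sits at roughly (4.2, 7.0) before and (6.3, 4.5) after.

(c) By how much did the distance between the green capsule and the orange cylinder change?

-0.9

They were about 2.6 units apart before and 1.7 after — 0.9 units closer together.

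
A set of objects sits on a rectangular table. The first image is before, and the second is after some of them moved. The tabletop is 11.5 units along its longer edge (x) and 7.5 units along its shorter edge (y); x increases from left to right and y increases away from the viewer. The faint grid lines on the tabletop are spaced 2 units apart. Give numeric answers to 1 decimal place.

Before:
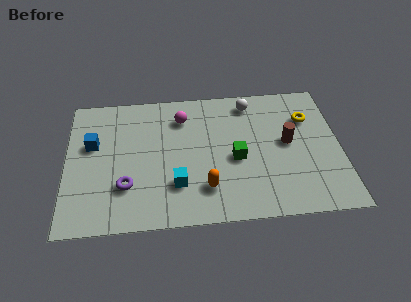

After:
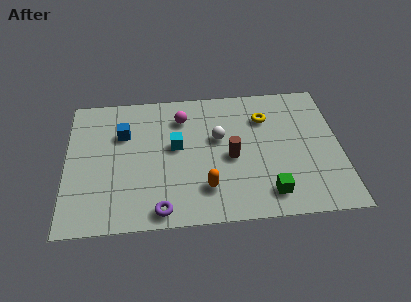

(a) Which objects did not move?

the orange capsule and the magenta sphere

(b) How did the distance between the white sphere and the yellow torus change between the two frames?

-0.4

The distance was about 2.6 in the first image and 2.2 in the second, so they moved 0.4 units closer together.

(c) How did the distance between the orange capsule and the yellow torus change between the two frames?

-1.1

They were about 5.6 units apart before and 4.5 after — 1.1 units closer together.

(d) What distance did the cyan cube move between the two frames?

2.1

The cyan cube was near (4.6, 2.1) before and (4.6, 4.2) after, so it travelled √(0.0² + 2.1²) ≈ 2.1 units.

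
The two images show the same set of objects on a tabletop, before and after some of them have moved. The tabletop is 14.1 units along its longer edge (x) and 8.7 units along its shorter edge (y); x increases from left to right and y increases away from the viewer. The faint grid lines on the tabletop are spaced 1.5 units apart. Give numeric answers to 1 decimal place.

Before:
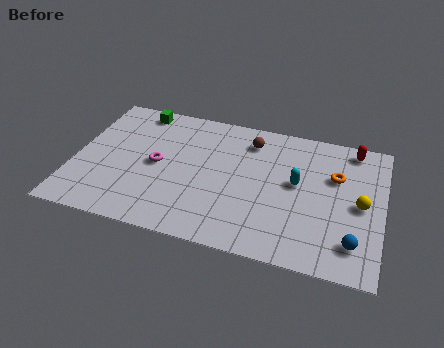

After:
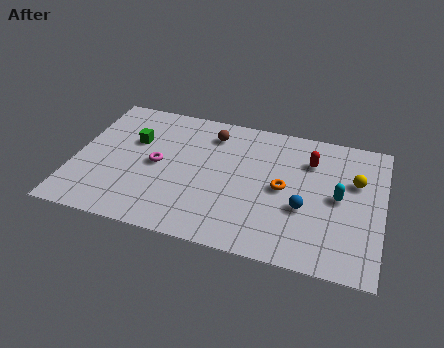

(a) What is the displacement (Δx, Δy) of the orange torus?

(-2.3, -1.4)

From the two frames, the orange torus sits at roughly (11.9, 5.7) before and (9.6, 4.3) after.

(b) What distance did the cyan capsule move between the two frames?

1.9

From (10.2, 4.8) to (12.1, 4.4), the cyan capsule covered √(1.9² + 0.4²) ≈ 1.9 units.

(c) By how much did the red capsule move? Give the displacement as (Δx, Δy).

(-1.9, -1.3)

The red capsule was at about (12.6, 7.7) and moved to about (10.7, 6.4).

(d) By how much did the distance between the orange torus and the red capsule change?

+0.3

The distance was about 2.1 in the first image and 2.4 in the second, so they moved 0.3 units further apart.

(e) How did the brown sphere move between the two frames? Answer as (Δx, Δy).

(-1.8, 0.0)

From the two frames, the brown sphere sits at roughly (7.9, 7.0) before and (6.1, 7.0) after.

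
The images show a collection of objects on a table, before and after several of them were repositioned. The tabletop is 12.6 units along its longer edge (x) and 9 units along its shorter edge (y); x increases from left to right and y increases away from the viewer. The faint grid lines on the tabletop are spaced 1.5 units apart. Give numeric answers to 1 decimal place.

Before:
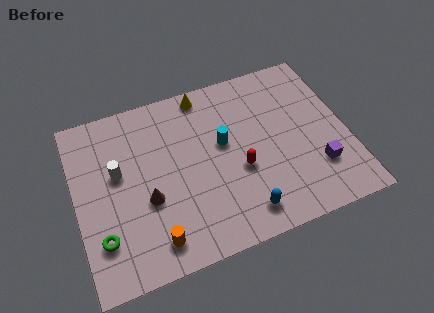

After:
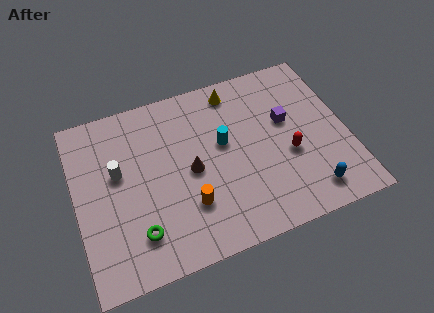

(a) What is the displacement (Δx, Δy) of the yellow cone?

(1.4, -0.3)

From the two frames, the yellow cone sits at roughly (6.3, 8.1) before and (7.7, 7.8) after.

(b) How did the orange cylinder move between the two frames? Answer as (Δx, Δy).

(1.7, 1.2)

The orange cylinder was at about (3.3, 1.4) and moved to about (5.0, 2.6).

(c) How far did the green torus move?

1.6

The green torus moved from about (1.0, 2.3) to (2.6, 2.0), a distance of √(1.6² + 0.3²) ≈ 1.6.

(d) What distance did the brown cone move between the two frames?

2.2

From (3.2, 3.5) to (5.3, 4.3), the brown cone covered √(2.1² + 0.8²) ≈ 2.2 units.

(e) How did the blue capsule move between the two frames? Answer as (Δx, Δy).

(3.1, 0.0)

From the two frames, the blue capsule sits at roughly (7.4, 1.4) before and (10.5, 1.4) after.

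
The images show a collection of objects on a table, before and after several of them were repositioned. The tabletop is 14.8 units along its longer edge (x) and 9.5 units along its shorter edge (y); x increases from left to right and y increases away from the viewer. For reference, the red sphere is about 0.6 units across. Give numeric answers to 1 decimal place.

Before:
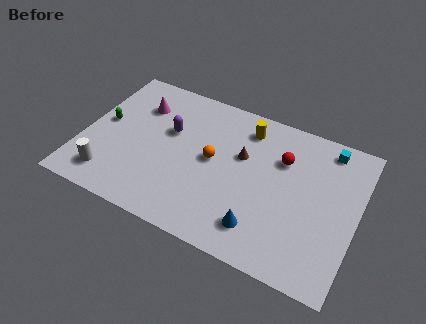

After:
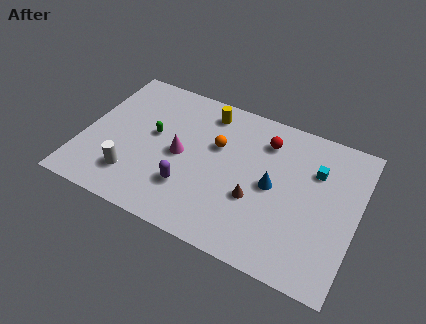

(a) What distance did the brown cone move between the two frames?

2.6

From (8.5, 5.9) to (9.5, 3.5), the brown cone covered √(1.0² + 2.4²) ≈ 2.6 units.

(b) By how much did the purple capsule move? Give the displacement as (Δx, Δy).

(1.5, -3.2)

The purple capsule was at about (4.5, 5.9) and moved to about (6.0, 2.7).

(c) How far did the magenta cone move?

3.5

From (2.7, 7.0) to (5.3, 4.6), the magenta cone covered √(2.6² + 2.4²) ≈ 3.5 units.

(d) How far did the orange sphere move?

1.0

The orange sphere was near (7.0, 5.0) before and (7.1, 6.0) after, so it travelled √(0.1² + 1.0²) ≈ 1.0 units.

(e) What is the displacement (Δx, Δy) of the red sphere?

(-1.0, 0.8)

The red sphere started near (10.6, 6.6) and ended near (9.6, 7.4).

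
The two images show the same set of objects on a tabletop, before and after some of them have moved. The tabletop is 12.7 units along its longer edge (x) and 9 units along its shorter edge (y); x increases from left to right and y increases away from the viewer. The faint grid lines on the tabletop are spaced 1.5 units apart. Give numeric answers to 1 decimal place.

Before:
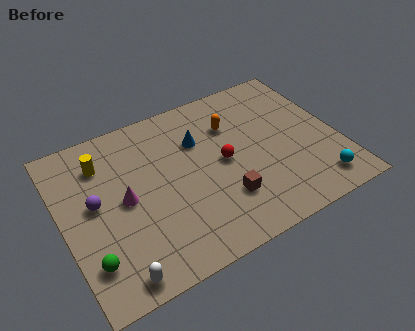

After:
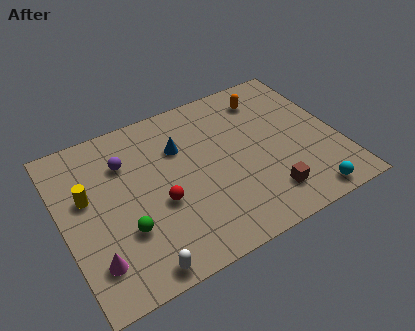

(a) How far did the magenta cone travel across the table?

3.0

From (2.8, 4.5) to (1.1, 2.0), the magenta cone covered √(1.7² + 2.5²) ≈ 3.0 units.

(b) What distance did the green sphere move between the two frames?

1.9

From (0.9, 2.1) to (2.6, 2.9), the green sphere covered √(1.7² + 0.8²) ≈ 1.9 units.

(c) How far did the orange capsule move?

2.0

The orange capsule was near (8.1, 6.4) before and (9.9, 7.3) after, so it travelled √(1.8² + 0.9²) ≈ 2.0 units.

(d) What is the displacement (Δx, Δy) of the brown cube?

(1.9, -0.7)

The brown cube started near (7.1, 2.5) and ended near (9.0, 1.8).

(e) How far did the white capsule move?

1.0

The white capsule was near (1.9, 0.9) before and (2.9, 0.8) after, so it travelled √(1.0² + 0.1²) ≈ 1.0 units.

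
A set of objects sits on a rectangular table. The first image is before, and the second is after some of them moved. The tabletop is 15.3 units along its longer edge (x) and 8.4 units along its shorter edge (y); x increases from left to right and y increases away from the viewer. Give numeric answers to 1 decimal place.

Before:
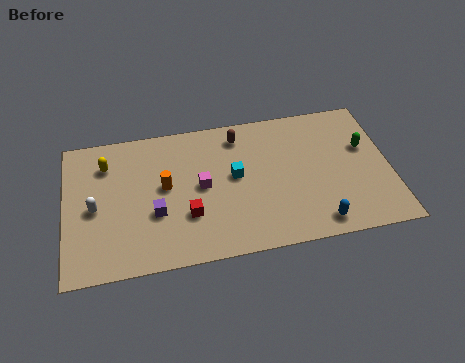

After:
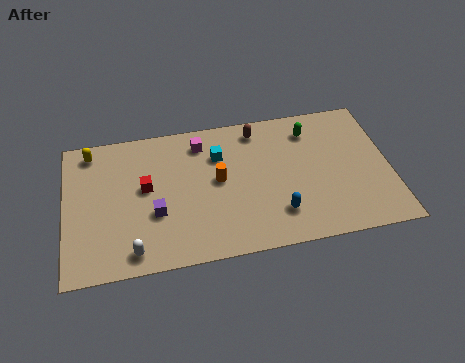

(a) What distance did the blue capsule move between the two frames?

2.0

From (11.7, 1.1) to (9.9, 2.0), the blue capsule covered √(1.8² + 0.9²) ≈ 2.0 units.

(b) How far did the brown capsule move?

0.9

The brown capsule was near (8.3, 7.0) before and (9.2, 7.2) after, so it travelled √(0.9² + 0.2²) ≈ 0.9 units.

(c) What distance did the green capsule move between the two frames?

2.9

The green capsule moved from about (14.2, 5.2) to (11.7, 6.7), a distance of √(2.5² + 1.5²) ≈ 2.9.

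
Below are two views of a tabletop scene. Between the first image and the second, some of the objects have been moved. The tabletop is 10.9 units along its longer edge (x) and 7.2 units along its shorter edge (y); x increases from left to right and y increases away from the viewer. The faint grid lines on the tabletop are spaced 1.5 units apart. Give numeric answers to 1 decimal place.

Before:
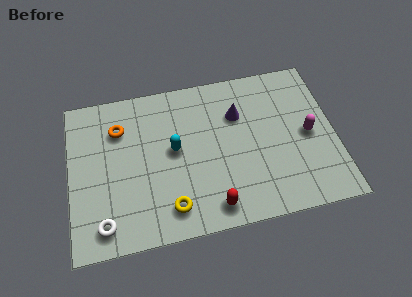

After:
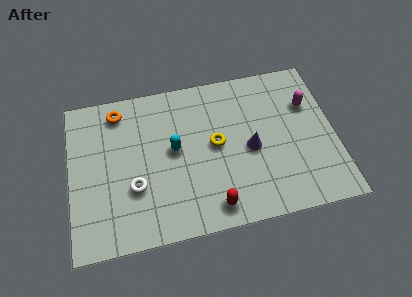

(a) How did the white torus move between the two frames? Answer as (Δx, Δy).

(1.3, 1.4)

The white torus started near (1.3, 1.1) and ended near (2.6, 2.5).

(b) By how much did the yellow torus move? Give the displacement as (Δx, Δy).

(2.0, 2.5)

The yellow torus was at about (4.0, 1.3) and moved to about (6.0, 3.8).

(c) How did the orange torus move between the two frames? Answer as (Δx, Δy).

(0.0, 0.8)

From the two frames, the orange torus sits at roughly (2.1, 5.3) before and (2.1, 6.1) after.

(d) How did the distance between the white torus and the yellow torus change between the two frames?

+0.9

Before: roughly 2.7 units apart; after: 3.6. That's 0.9 units further apart.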